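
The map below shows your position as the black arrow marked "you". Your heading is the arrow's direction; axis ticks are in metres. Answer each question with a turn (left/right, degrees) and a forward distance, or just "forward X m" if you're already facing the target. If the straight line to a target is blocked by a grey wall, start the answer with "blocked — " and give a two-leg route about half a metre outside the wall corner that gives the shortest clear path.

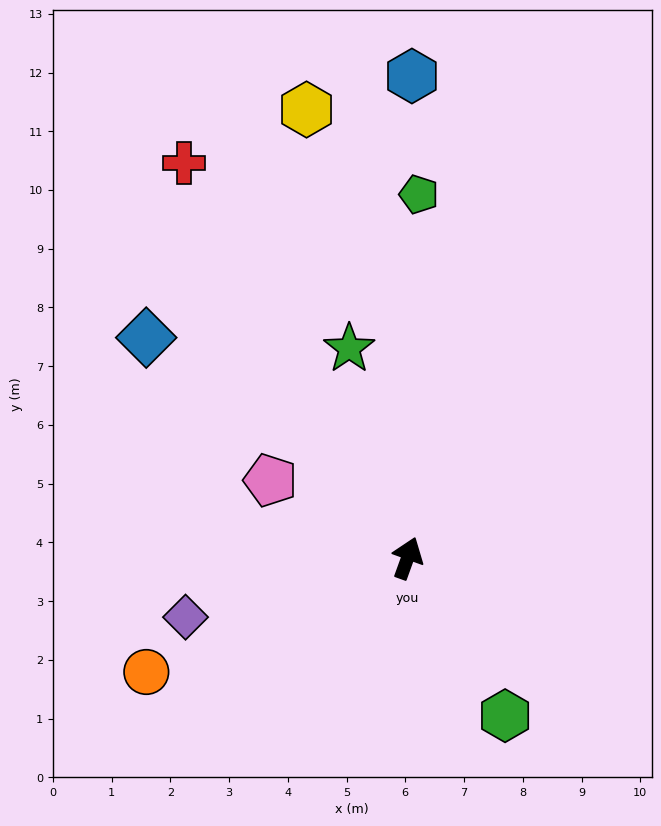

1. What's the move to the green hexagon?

turn right 128°, forward 3.2 m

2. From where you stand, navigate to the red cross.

turn left 49°, forward 7.7 m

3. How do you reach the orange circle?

turn left 133°, forward 4.9 m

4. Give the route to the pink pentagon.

turn left 80°, forward 2.7 m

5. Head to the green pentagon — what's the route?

turn left 18°, forward 6.2 m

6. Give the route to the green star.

turn left 35°, forward 3.7 m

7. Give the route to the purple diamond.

turn left 125°, forward 3.9 m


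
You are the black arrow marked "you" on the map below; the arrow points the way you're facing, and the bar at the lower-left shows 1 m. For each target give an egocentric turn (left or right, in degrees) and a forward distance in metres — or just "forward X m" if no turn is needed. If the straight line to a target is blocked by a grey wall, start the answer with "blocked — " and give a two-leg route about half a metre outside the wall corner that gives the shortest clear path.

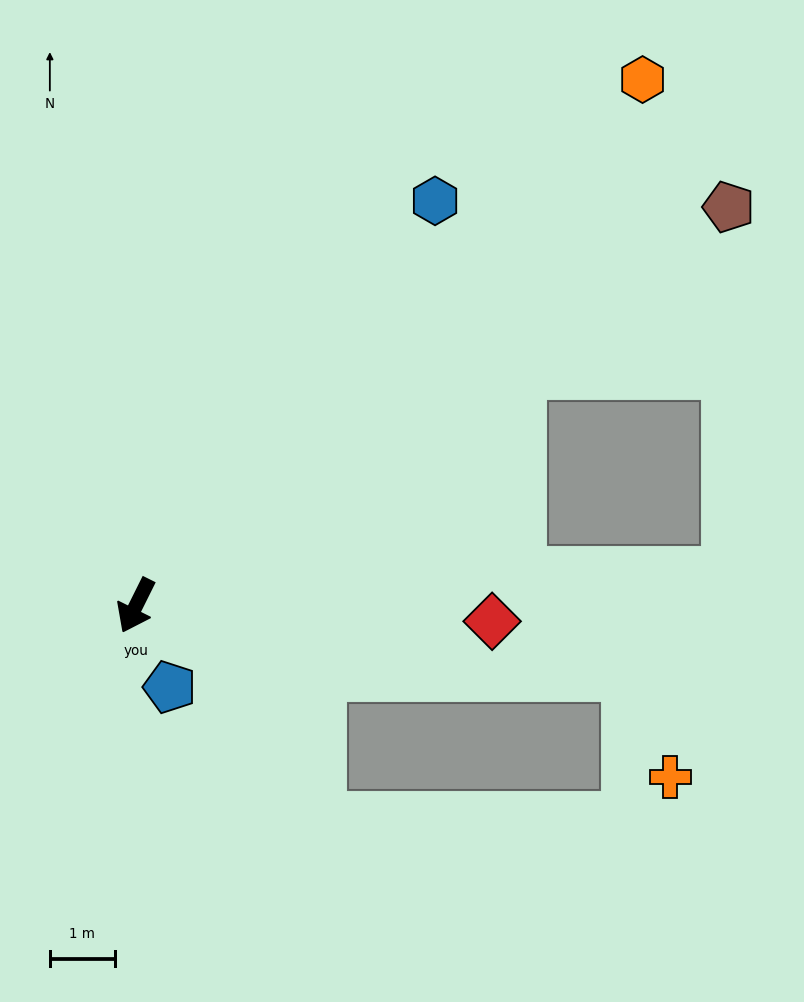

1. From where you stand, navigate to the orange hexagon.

turn left 163°, forward 11.2 m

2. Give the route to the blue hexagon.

turn left 170°, forward 7.7 m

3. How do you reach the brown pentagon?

turn left 150°, forward 11.0 m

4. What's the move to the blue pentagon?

turn left 49°, forward 1.4 m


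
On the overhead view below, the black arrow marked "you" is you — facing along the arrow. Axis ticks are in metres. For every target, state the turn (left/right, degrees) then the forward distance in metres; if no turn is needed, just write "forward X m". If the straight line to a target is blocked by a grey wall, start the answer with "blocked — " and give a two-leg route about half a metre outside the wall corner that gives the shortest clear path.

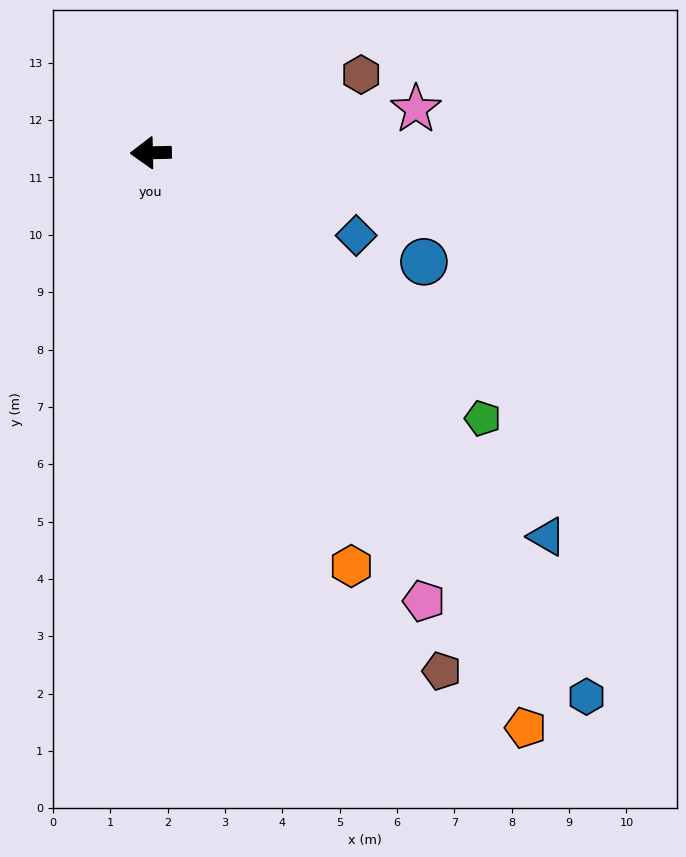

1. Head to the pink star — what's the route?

turn right 172°, forward 4.7 m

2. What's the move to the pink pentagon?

turn left 120°, forward 9.2 m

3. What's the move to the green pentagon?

turn left 140°, forward 7.4 m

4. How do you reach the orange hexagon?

turn left 115°, forward 8.0 m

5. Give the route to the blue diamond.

turn left 157°, forward 3.9 m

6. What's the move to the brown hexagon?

turn right 161°, forward 3.9 m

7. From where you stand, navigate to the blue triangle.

turn left 135°, forward 9.6 m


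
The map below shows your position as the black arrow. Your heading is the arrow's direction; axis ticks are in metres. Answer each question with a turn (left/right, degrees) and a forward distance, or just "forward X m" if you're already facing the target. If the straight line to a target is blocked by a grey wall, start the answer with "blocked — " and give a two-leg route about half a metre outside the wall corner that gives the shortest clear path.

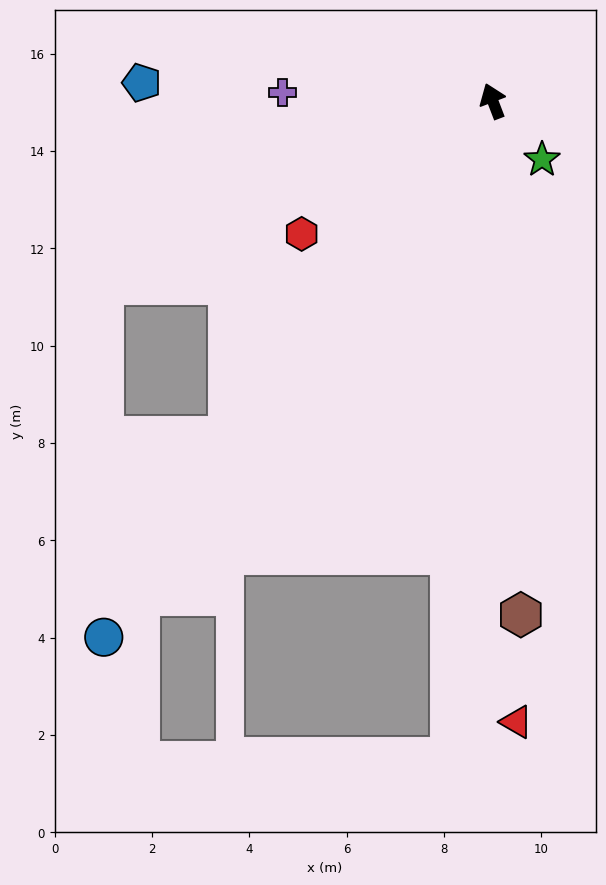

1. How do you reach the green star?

turn right 161°, forward 1.6 m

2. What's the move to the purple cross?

turn left 67°, forward 4.3 m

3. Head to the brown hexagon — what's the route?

turn left 162°, forward 10.6 m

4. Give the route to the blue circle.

turn left 123°, forward 13.6 m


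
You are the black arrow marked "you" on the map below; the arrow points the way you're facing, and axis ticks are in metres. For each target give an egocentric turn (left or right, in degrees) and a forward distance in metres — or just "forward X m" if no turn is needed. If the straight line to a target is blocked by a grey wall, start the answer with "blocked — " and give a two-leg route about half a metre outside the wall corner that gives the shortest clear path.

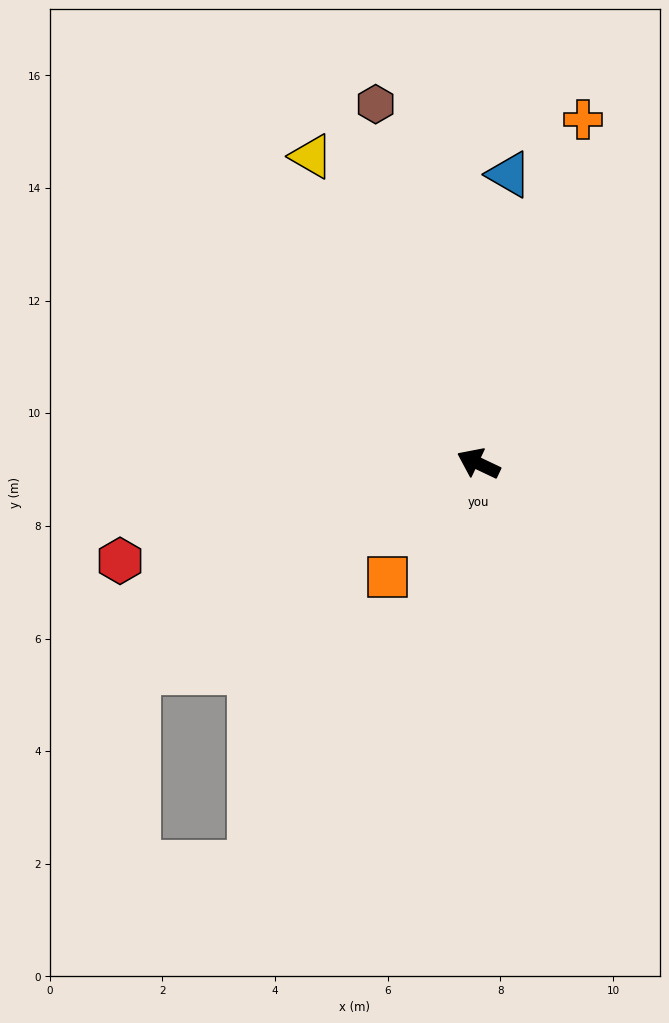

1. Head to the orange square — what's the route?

turn left 77°, forward 2.6 m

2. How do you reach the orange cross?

turn right 81°, forward 6.4 m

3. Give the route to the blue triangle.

turn right 71°, forward 5.2 m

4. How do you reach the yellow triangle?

turn right 36°, forward 6.2 m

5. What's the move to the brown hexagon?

turn right 49°, forward 6.6 m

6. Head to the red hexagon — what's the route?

turn left 41°, forward 6.6 m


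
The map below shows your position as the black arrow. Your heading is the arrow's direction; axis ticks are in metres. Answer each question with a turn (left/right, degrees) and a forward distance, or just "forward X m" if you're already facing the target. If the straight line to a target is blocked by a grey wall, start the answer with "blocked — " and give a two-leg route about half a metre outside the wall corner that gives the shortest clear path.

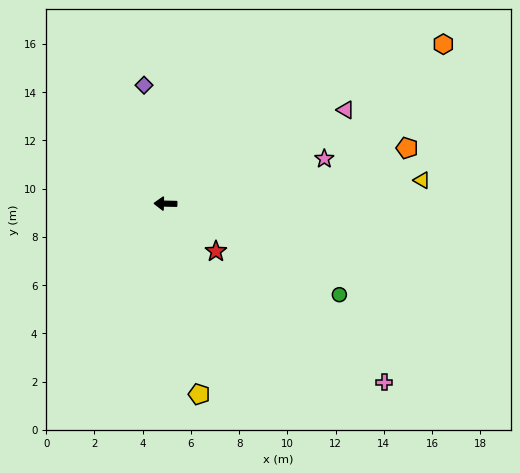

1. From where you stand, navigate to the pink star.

turn right 163°, forward 6.8 m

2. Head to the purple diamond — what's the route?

turn right 78°, forward 5.0 m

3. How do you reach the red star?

turn left 138°, forward 2.9 m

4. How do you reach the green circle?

turn left 154°, forward 8.1 m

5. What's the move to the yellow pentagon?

turn left 101°, forward 8.0 m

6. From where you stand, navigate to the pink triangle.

turn right 151°, forward 8.4 m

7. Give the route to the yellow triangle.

turn right 173°, forward 10.7 m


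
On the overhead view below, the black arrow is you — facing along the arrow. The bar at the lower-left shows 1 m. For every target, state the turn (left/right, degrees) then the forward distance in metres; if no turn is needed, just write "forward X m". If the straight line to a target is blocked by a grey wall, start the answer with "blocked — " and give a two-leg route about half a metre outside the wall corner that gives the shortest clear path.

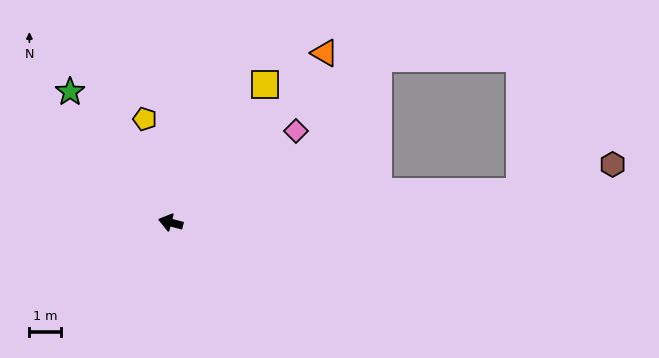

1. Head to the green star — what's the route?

turn right 38°, forward 5.2 m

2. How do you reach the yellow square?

turn right 110°, forward 5.2 m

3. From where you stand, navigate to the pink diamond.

turn right 129°, forward 4.9 m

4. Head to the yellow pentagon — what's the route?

turn right 61°, forward 3.3 m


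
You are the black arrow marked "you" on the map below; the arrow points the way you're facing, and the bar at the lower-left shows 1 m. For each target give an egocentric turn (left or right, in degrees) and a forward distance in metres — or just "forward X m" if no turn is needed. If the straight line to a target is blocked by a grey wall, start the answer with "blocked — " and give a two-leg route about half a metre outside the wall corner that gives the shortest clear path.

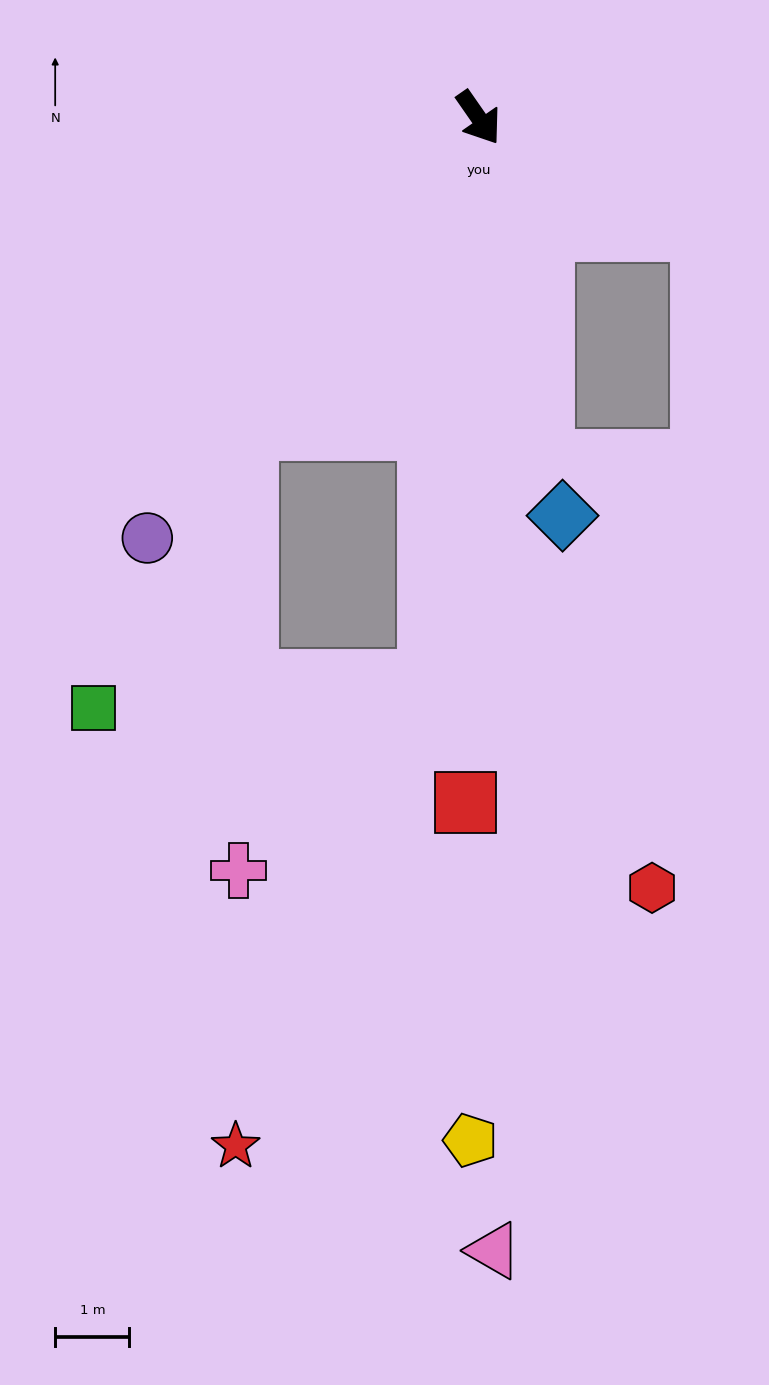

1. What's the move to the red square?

turn right 36°, forward 9.2 m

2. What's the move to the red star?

blocked — turn right 40°, forward 7.6 m, then turn right 17°, forward 6.8 m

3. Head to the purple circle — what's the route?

turn right 73°, forward 7.2 m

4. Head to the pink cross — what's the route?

blocked — turn right 72°, forward 5.2 m, then turn left 36°, forward 6.0 m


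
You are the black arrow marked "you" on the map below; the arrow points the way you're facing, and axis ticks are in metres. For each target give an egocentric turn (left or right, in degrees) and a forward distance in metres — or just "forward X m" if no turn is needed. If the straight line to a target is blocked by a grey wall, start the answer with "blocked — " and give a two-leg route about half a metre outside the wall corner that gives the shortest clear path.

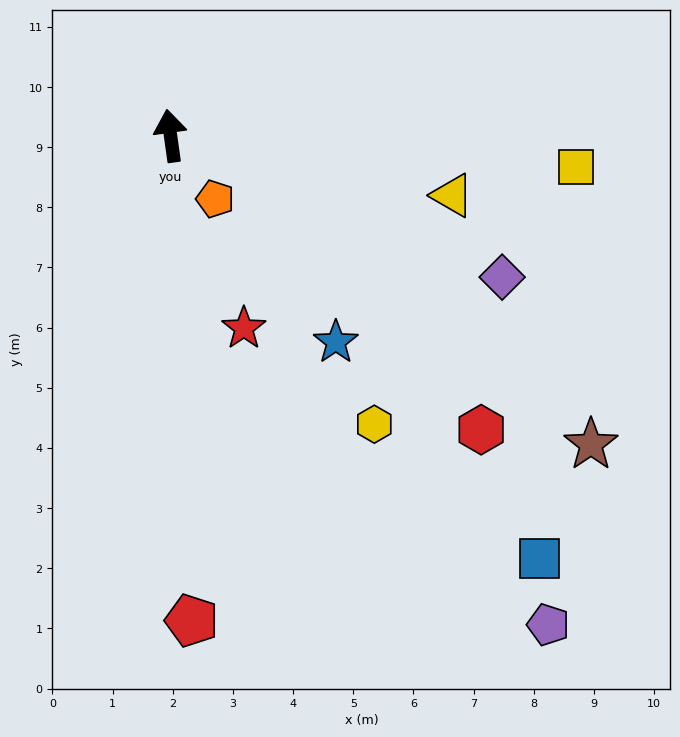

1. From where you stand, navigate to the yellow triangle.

turn right 110°, forward 4.8 m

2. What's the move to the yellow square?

turn right 102°, forward 6.8 m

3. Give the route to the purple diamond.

turn right 121°, forward 6.0 m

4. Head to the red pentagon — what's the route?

turn left 175°, forward 8.1 m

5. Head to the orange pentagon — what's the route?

turn right 153°, forward 1.3 m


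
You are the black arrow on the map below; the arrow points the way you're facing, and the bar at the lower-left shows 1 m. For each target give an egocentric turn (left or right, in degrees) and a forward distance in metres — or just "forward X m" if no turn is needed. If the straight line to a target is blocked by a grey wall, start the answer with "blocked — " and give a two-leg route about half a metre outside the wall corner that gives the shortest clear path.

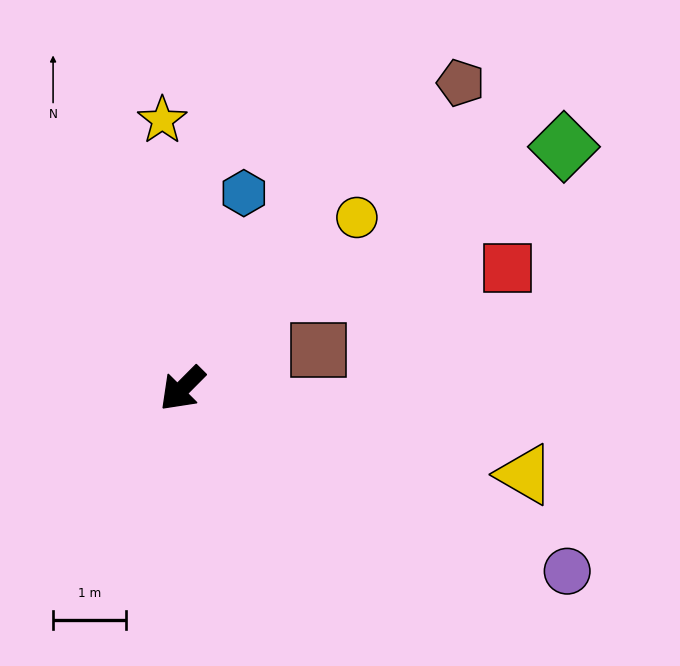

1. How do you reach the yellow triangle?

turn left 121°, forward 4.9 m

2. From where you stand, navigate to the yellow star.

turn right 131°, forward 3.7 m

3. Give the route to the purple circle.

turn left 109°, forward 5.9 m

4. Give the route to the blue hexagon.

turn right 153°, forward 2.8 m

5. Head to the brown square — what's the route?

turn left 151°, forward 2.0 m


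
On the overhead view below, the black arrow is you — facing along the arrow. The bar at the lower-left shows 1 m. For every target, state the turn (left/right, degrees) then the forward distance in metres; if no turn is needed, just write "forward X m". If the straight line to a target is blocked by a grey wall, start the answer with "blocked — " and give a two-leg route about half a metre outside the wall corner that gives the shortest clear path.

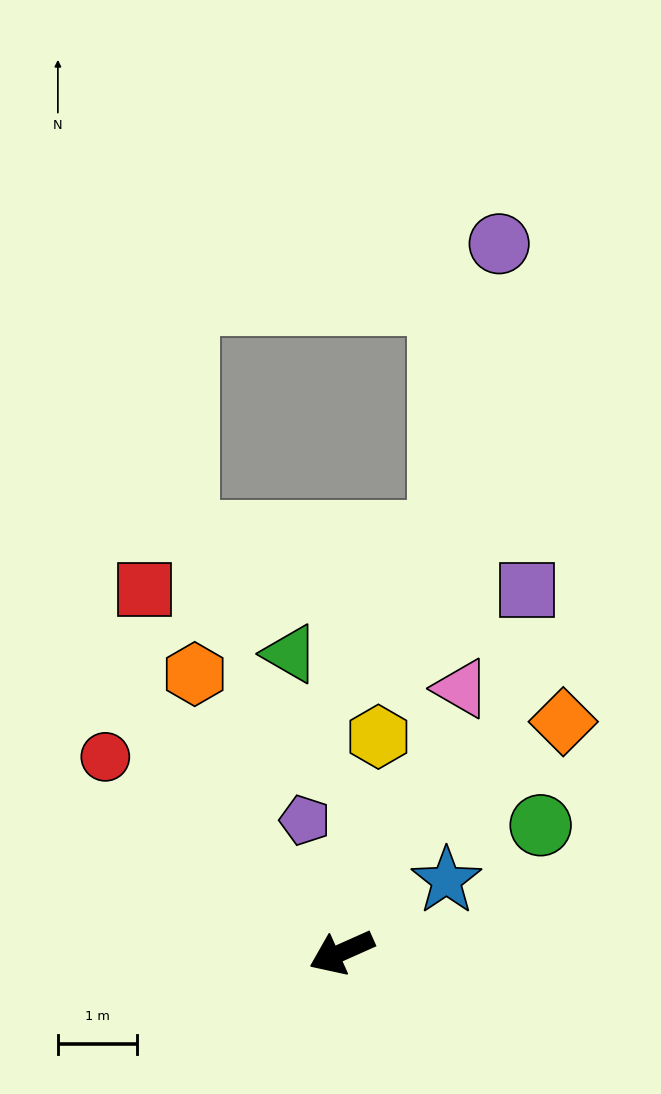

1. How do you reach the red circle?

turn right 64°, forward 3.9 m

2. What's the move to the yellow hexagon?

turn right 124°, forward 2.8 m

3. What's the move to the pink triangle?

turn right 138°, forward 3.7 m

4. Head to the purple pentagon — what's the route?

turn right 99°, forward 1.7 m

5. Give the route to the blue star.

turn right 170°, forward 1.6 m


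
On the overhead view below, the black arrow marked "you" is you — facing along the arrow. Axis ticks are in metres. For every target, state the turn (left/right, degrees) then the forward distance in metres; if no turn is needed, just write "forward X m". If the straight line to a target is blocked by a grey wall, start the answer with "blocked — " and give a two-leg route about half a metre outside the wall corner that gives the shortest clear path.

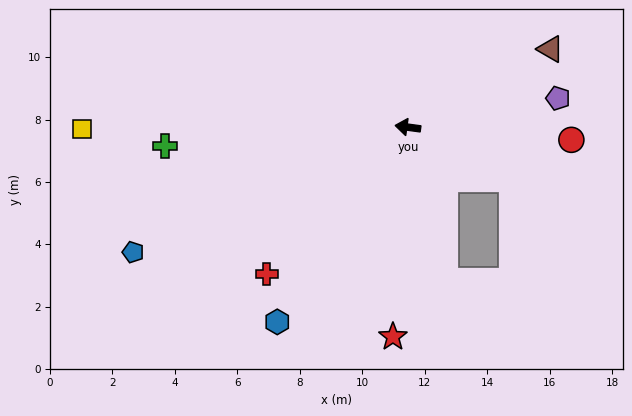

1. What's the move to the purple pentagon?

turn right 161°, forward 4.9 m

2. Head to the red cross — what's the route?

turn left 54°, forward 6.5 m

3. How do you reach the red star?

turn left 94°, forward 6.7 m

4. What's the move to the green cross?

turn left 12°, forward 7.8 m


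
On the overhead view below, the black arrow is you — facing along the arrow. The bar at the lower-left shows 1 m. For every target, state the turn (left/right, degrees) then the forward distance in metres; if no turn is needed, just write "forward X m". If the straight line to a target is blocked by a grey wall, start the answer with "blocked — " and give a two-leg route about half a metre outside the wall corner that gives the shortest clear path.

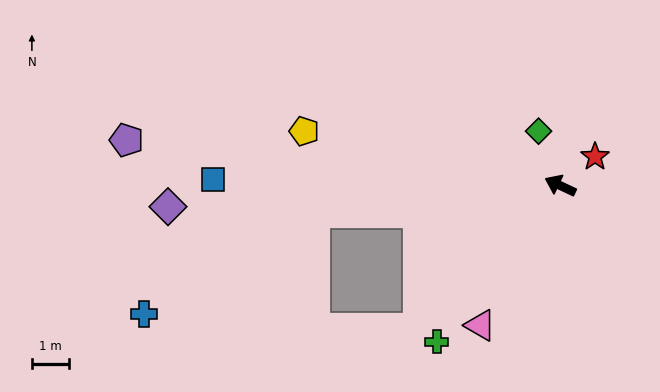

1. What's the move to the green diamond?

turn right 43°, forward 1.6 m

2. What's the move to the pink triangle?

turn left 85°, forward 4.3 m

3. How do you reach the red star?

turn right 115°, forward 1.2 m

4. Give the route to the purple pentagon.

turn left 19°, forward 11.6 m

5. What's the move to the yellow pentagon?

turn left 13°, forward 7.0 m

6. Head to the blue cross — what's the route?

blocked — turn left 31°, forward 6.6 m, then turn left 25°, forward 5.3 m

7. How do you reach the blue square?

turn left 24°, forward 9.2 m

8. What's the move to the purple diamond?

turn left 28°, forward 10.5 m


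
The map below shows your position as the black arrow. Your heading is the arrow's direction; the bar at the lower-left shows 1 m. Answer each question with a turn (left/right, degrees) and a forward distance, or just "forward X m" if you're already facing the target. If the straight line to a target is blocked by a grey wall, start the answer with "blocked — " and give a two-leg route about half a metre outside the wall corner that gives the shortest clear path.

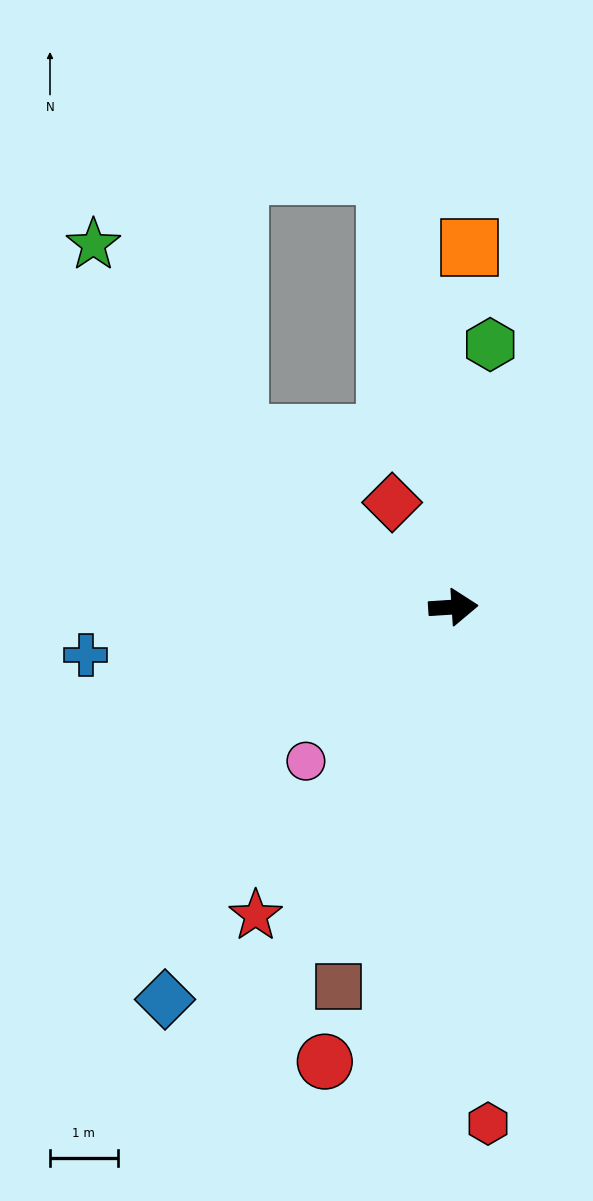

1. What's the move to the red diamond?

turn left 117°, forward 1.8 m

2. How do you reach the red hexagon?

turn right 90°, forward 7.7 m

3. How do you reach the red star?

turn right 126°, forward 5.4 m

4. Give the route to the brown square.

turn right 111°, forward 5.9 m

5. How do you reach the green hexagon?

turn left 78°, forward 3.9 m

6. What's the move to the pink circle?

turn right 137°, forward 3.2 m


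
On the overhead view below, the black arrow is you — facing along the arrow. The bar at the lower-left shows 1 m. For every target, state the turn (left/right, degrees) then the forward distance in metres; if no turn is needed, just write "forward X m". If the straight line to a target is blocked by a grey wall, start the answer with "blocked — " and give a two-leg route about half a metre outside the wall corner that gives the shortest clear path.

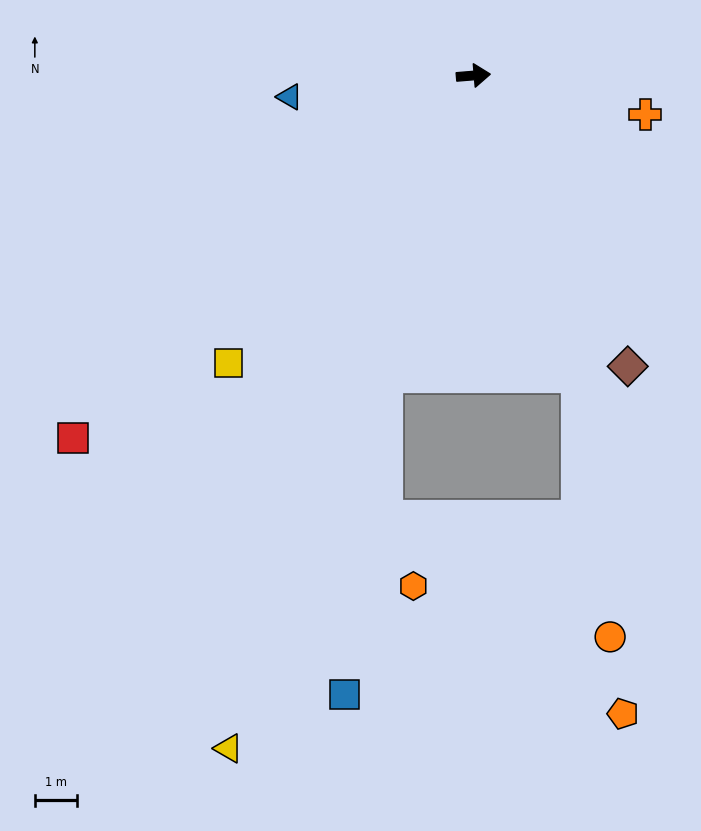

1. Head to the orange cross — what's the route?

turn right 17°, forward 4.1 m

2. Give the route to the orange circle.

blocked — turn right 75°, forward 7.4 m, then turn right 13°, forward 6.2 m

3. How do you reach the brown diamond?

turn right 67°, forward 7.7 m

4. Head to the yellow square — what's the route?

turn right 135°, forward 8.9 m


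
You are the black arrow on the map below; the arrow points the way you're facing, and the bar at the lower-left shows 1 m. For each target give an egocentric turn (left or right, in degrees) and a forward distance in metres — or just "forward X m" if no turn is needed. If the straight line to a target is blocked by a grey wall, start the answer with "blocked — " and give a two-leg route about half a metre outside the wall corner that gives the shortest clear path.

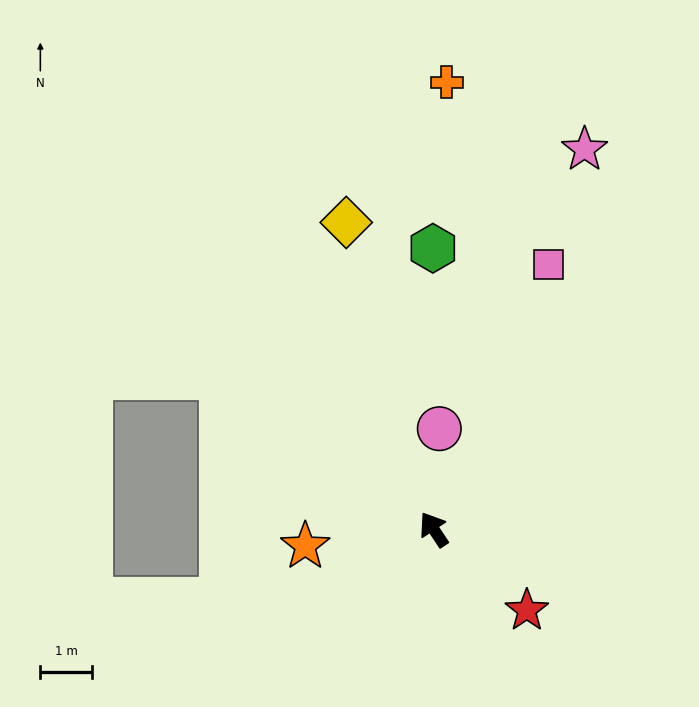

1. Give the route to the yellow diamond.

turn right 18°, forward 6.2 m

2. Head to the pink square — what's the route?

turn right 57°, forward 5.6 m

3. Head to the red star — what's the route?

turn right 165°, forward 2.4 m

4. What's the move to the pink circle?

turn right 37°, forward 2.0 m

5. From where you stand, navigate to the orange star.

turn left 64°, forward 2.5 m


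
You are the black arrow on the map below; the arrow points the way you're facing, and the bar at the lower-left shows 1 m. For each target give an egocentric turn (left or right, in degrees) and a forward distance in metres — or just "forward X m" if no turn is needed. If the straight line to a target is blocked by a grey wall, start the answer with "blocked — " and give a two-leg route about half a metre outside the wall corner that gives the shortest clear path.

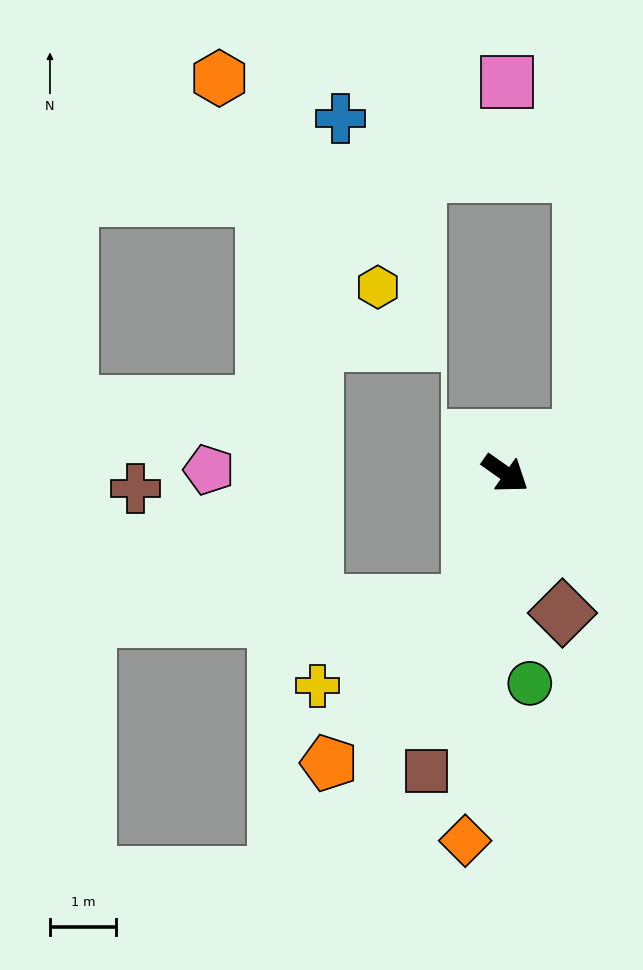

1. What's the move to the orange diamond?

turn right 61°, forward 5.6 m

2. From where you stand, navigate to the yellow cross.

blocked — turn right 70°, forward 2.0 m, then turn right 46°, forward 2.6 m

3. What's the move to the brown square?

turn right 70°, forward 4.6 m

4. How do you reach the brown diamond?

turn right 33°, forward 2.3 m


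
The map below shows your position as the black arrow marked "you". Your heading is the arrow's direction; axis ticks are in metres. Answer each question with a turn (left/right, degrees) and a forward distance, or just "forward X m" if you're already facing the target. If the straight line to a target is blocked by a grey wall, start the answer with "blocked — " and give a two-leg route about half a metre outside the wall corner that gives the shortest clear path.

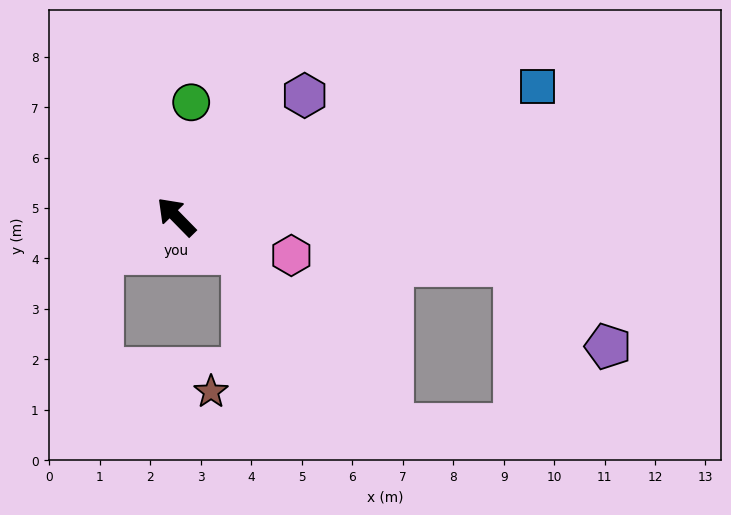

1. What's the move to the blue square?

turn right 115°, forward 7.6 m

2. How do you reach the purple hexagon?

turn right 91°, forward 3.5 m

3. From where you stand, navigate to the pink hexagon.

turn right 153°, forward 2.4 m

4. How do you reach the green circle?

turn right 52°, forward 2.3 m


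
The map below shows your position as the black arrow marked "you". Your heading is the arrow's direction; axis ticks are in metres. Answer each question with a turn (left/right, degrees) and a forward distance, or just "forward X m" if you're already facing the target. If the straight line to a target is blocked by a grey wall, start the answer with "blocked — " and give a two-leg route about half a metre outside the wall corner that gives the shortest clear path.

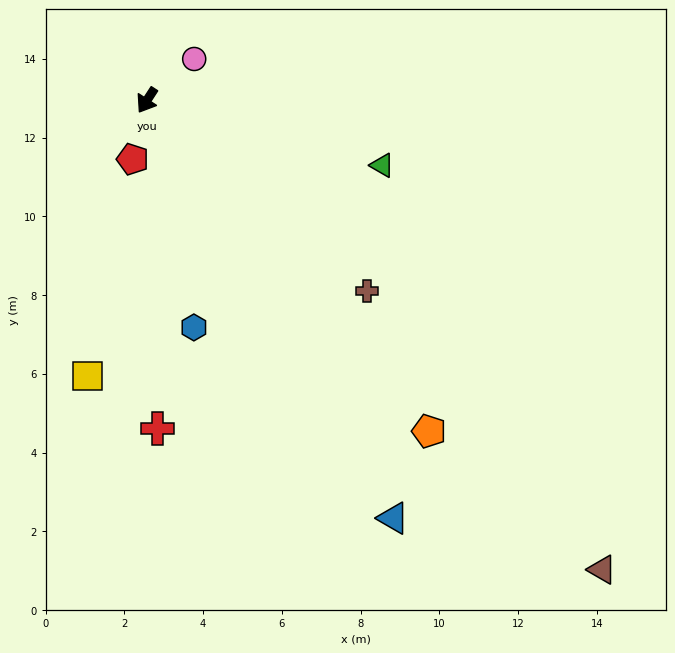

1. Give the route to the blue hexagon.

turn left 45°, forward 5.9 m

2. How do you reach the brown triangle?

turn left 77°, forward 16.6 m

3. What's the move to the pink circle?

turn left 164°, forward 1.6 m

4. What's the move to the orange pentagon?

turn left 73°, forward 11.0 m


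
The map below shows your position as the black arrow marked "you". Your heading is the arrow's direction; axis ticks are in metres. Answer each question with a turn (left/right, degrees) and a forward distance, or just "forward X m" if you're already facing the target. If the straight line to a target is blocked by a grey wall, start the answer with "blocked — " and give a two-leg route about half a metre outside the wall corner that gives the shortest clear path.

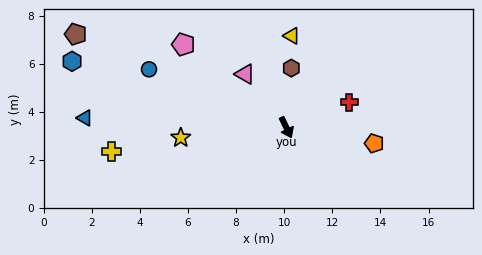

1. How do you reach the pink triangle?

turn right 168°, forward 2.8 m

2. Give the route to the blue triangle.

turn right 119°, forward 8.4 m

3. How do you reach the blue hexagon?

turn right 133°, forward 9.3 m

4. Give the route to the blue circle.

turn right 139°, forward 6.2 m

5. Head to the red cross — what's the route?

turn left 86°, forward 2.8 m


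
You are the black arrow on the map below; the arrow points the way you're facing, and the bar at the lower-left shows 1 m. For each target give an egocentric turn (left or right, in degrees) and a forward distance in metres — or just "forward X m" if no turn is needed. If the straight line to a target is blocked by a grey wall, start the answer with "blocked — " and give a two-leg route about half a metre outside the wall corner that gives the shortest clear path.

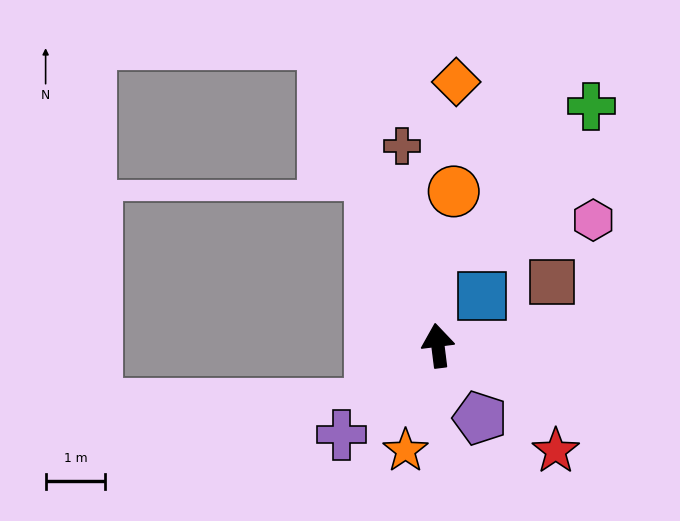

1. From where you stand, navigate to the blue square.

turn right 49°, forward 1.1 m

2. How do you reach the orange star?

turn left 156°, forward 1.8 m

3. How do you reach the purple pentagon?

turn right 157°, forward 1.4 m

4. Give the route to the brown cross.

turn left 3°, forward 3.4 m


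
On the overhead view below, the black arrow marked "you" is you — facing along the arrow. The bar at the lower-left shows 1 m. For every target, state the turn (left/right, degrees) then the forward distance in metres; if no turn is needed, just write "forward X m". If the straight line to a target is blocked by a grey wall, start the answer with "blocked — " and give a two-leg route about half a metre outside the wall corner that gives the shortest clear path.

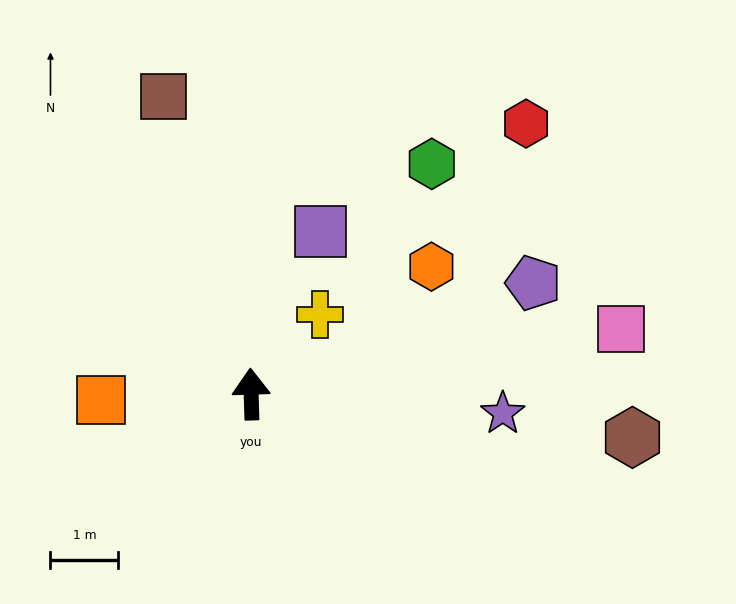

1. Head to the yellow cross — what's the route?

turn right 43°, forward 1.6 m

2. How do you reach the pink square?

turn right 82°, forward 5.5 m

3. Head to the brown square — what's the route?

turn left 15°, forward 4.6 m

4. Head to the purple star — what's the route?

turn right 96°, forward 3.7 m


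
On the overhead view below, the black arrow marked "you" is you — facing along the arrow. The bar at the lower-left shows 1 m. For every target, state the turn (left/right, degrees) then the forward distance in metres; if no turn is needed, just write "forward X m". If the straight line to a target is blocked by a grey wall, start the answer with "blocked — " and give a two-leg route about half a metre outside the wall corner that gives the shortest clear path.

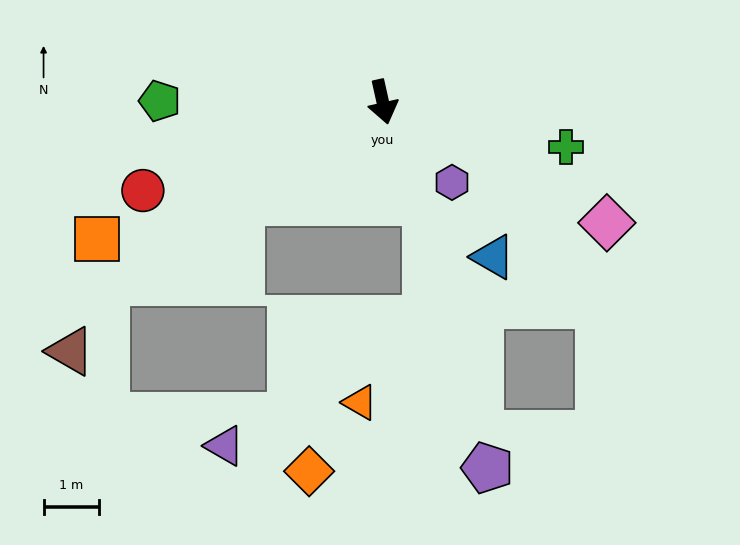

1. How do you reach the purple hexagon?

turn left 28°, forward 1.9 m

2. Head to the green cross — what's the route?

turn left 64°, forward 3.4 m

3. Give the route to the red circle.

turn right 82°, forward 4.6 m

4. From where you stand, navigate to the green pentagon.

turn right 103°, forward 4.0 m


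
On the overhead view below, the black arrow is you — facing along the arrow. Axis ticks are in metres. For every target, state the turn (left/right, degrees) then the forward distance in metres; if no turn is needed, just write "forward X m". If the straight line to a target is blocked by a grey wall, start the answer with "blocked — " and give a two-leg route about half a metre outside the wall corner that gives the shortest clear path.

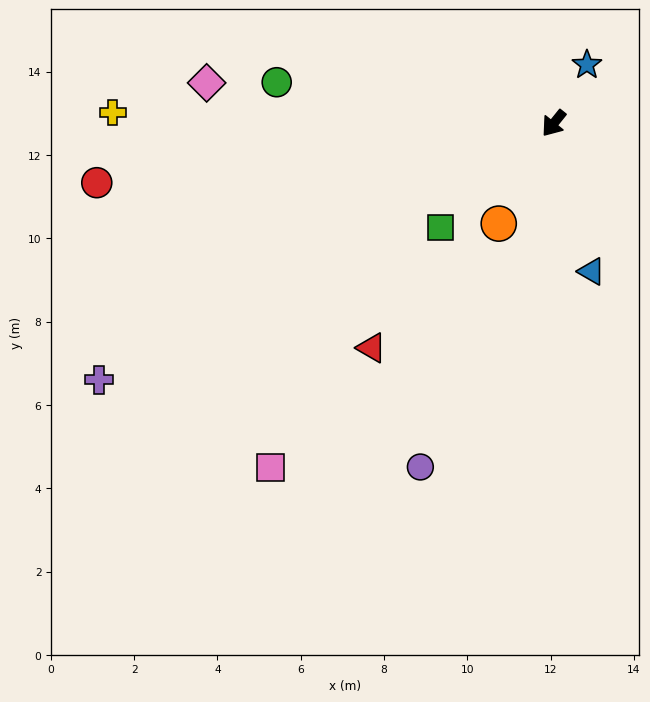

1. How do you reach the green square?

turn right 9°, forward 3.7 m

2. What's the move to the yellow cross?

turn right 53°, forward 10.6 m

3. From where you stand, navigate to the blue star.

turn right 171°, forward 1.6 m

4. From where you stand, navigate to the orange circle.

turn left 10°, forward 2.7 m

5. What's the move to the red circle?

turn right 44°, forward 11.1 m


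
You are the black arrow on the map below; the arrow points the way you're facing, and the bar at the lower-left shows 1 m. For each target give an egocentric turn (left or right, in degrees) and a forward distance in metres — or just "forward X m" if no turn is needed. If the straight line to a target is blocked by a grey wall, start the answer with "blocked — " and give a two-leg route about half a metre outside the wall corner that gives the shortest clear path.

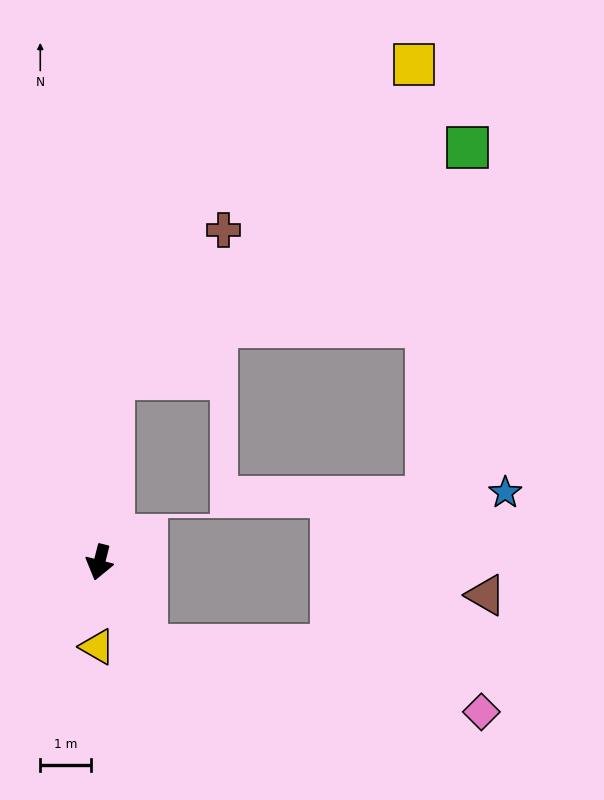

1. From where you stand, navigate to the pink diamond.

blocked — turn left 43°, forward 1.9 m, then turn left 50°, forward 6.7 m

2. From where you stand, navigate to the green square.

blocked — turn right 170°, forward 3.6 m, then turn right 53°, forward 8.3 m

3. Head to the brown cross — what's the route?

blocked — turn right 170°, forward 3.6 m, then turn right 33°, forward 3.6 m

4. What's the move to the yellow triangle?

turn left 13°, forward 1.7 m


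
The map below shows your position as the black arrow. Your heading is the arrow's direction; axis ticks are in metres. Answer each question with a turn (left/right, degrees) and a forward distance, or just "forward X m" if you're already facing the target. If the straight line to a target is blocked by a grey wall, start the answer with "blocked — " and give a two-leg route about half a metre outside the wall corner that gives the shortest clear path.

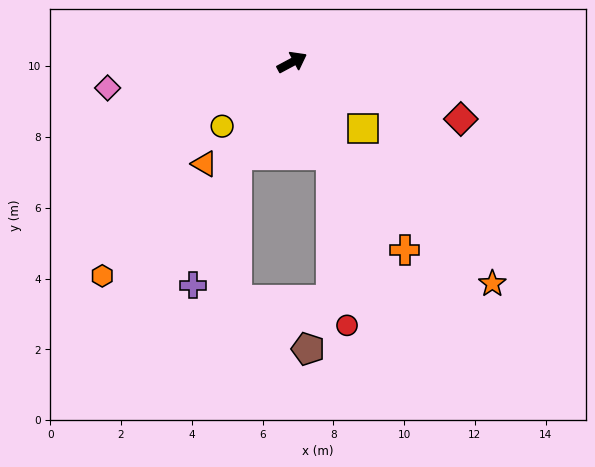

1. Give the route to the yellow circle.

turn right 166°, forward 2.7 m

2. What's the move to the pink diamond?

turn left 160°, forward 5.3 m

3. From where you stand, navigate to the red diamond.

turn right 47°, forward 5.0 m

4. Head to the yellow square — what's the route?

turn right 71°, forward 2.7 m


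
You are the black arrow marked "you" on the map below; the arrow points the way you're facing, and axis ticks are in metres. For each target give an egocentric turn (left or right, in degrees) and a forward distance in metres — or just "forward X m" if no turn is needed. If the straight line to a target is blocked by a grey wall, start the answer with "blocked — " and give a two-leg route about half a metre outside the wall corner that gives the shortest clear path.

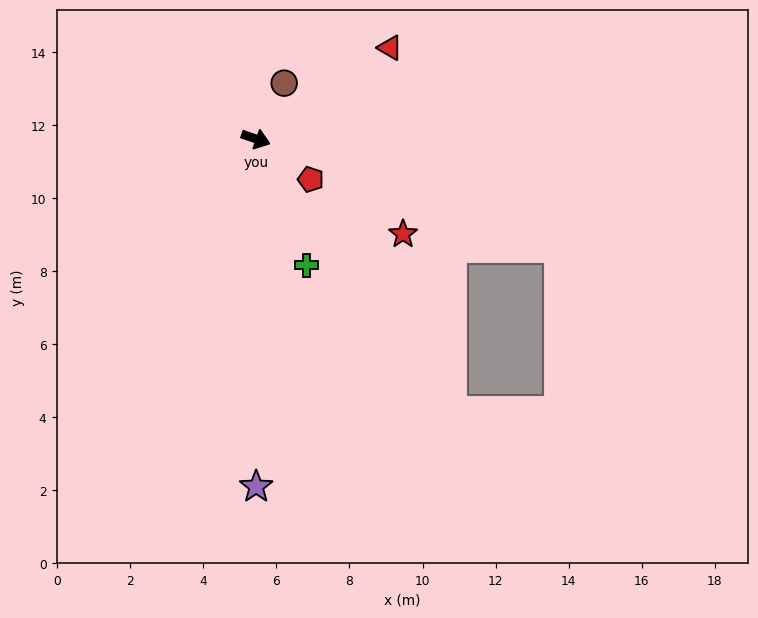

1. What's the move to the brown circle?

turn left 82°, forward 1.7 m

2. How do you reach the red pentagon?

turn right 17°, forward 1.9 m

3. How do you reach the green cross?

turn right 49°, forward 3.7 m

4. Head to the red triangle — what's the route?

turn left 53°, forward 4.4 m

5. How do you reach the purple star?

turn right 71°, forward 9.5 m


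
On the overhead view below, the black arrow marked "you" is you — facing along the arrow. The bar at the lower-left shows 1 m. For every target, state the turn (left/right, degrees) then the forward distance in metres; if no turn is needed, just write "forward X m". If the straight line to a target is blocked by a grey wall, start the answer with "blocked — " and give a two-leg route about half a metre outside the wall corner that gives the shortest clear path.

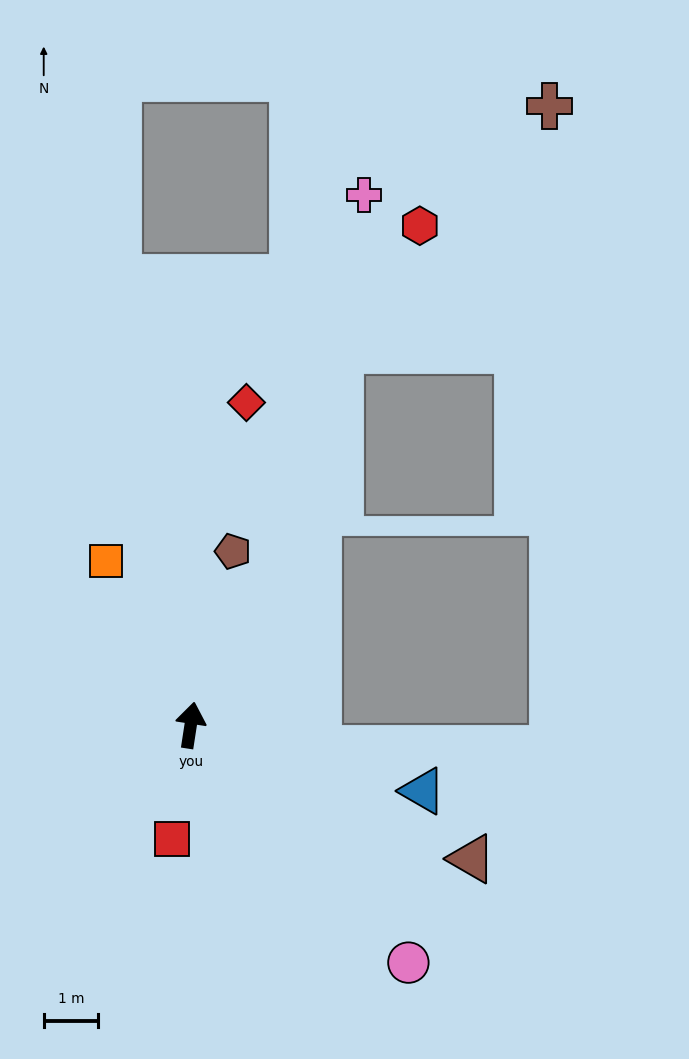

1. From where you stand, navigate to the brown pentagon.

turn right 5°, forward 3.3 m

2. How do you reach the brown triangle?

turn right 107°, forward 5.7 m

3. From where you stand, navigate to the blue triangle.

turn right 97°, forward 4.4 m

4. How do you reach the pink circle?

turn right 129°, forward 5.9 m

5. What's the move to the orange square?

turn left 36°, forward 3.4 m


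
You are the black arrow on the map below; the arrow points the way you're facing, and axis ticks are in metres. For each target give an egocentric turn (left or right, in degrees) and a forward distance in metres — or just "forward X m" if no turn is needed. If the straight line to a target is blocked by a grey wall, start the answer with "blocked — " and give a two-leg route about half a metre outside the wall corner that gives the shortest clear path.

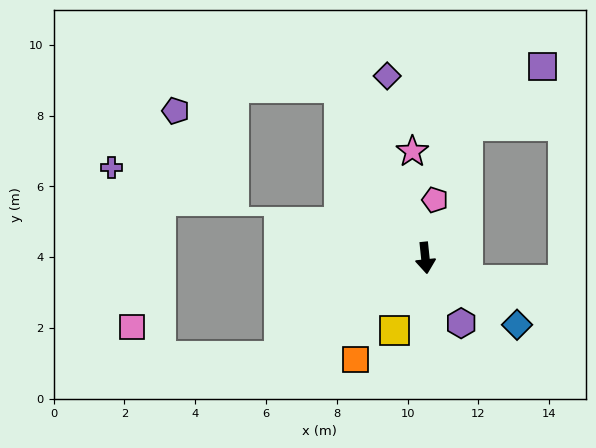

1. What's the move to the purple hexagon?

turn left 23°, forward 2.1 m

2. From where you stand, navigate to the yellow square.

turn right 29°, forward 2.2 m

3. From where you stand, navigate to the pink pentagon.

turn left 165°, forward 1.7 m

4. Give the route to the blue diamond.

turn left 48°, forward 3.2 m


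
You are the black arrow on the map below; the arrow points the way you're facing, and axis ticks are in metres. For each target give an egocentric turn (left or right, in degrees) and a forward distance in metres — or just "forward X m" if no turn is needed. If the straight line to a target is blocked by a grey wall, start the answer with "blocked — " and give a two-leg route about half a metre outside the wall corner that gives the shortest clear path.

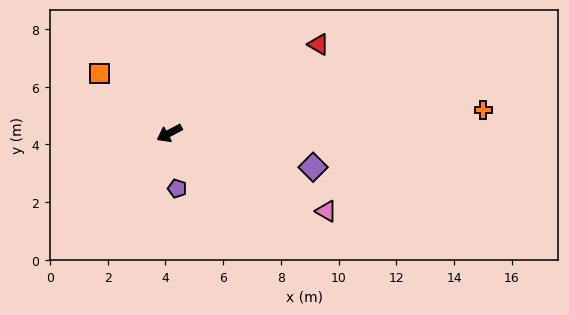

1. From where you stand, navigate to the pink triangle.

turn left 126°, forward 6.1 m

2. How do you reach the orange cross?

turn left 156°, forward 10.9 m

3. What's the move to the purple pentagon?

turn left 70°, forward 1.9 m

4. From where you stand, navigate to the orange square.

turn right 68°, forward 3.2 m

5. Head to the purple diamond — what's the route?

turn left 139°, forward 5.1 m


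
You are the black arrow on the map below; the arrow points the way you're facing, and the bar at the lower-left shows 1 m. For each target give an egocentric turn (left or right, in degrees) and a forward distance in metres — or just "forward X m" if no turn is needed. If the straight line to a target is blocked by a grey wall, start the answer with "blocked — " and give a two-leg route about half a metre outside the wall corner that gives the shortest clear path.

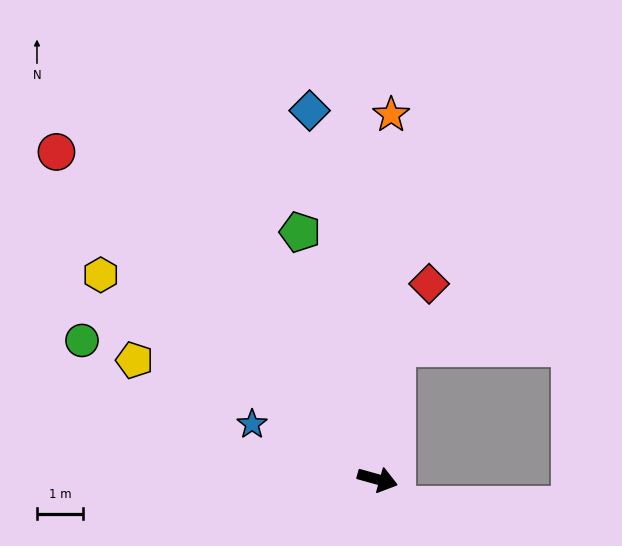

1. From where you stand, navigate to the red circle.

turn left 150°, forward 9.9 m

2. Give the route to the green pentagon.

turn left 123°, forward 5.6 m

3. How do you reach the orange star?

turn left 103°, forward 7.9 m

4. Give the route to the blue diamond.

turn left 116°, forward 8.1 m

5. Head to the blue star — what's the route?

turn left 172°, forward 3.0 m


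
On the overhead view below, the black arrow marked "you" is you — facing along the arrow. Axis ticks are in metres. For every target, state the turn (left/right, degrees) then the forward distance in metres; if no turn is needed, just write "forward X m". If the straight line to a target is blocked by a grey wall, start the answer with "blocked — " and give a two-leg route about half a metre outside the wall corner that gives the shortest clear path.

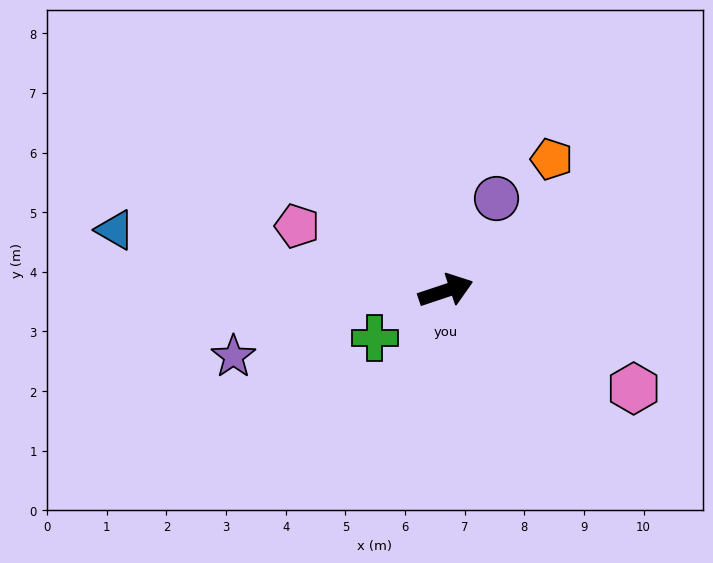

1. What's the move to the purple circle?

turn left 43°, forward 1.8 m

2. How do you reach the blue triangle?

turn left 151°, forward 5.6 m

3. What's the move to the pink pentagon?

turn left 138°, forward 2.7 m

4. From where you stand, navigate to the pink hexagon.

turn right 46°, forward 3.6 m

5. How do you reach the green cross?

turn right 165°, forward 1.4 m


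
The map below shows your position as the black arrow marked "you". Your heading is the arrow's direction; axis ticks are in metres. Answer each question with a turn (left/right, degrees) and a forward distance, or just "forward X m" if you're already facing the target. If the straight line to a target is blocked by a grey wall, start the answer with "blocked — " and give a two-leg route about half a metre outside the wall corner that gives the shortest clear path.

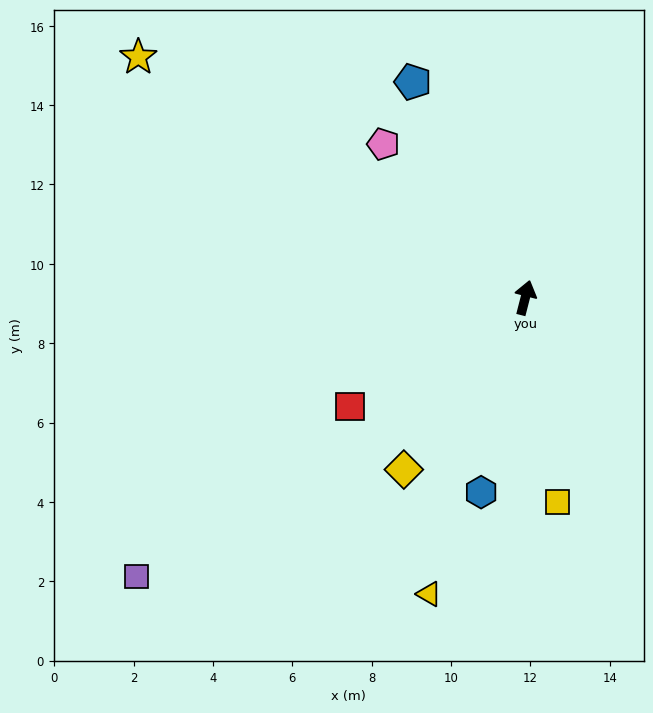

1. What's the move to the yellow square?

turn right 157°, forward 5.2 m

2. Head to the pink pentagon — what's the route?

turn left 57°, forward 5.3 m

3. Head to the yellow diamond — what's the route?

turn left 159°, forward 5.3 m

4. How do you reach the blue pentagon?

turn left 42°, forward 6.1 m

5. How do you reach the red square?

turn left 136°, forward 5.2 m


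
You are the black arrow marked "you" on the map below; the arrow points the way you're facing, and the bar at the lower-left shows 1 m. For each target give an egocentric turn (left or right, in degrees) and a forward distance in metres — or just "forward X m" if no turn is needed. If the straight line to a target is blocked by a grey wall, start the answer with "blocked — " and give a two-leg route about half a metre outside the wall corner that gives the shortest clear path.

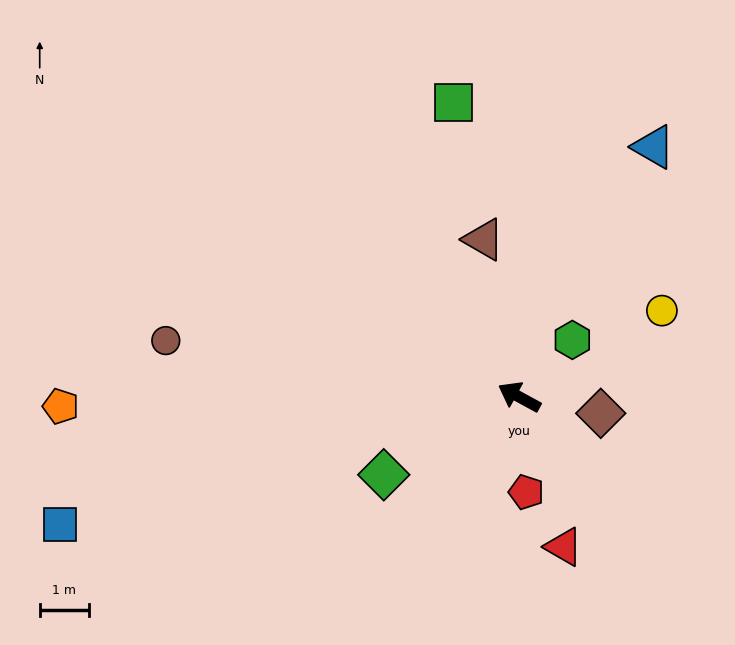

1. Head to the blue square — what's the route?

turn left 44°, forward 9.6 m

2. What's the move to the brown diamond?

turn right 163°, forward 1.7 m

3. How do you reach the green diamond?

turn left 59°, forward 3.2 m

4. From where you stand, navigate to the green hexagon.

turn right 104°, forward 1.6 m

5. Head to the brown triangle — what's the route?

turn right 49°, forward 3.3 m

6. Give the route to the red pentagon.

turn left 123°, forward 1.9 m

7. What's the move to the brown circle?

turn left 20°, forward 7.2 m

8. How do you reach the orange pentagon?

turn left 30°, forward 9.3 m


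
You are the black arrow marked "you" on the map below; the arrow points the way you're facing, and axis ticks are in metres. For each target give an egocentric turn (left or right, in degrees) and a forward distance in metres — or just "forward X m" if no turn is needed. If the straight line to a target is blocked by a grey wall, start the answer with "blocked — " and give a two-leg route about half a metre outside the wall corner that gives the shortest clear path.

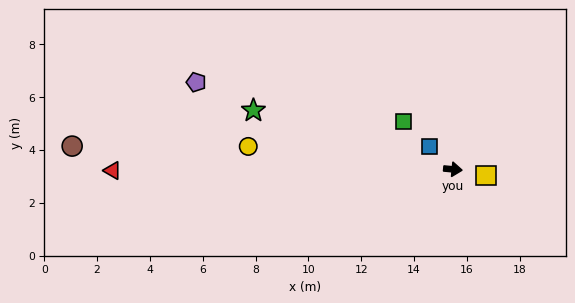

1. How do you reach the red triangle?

turn right 174°, forward 12.9 m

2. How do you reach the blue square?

turn left 141°, forward 1.2 m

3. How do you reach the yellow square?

turn right 5°, forward 1.3 m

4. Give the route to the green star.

turn left 169°, forward 7.9 m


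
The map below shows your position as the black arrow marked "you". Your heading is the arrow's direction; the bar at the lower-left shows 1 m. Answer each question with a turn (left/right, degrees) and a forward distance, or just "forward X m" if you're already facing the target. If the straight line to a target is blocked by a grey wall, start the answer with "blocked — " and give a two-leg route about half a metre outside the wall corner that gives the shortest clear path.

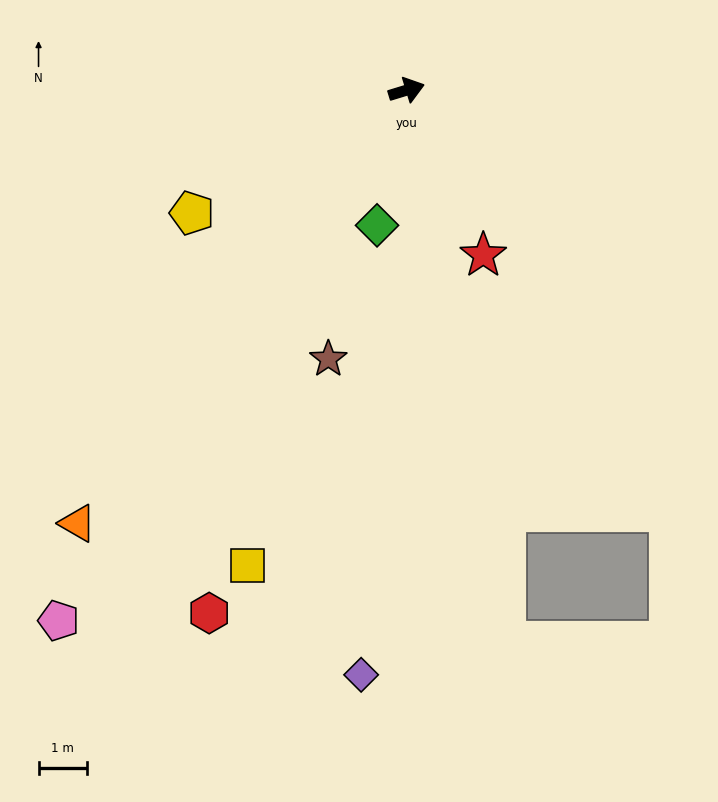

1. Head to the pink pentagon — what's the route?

turn right 140°, forward 13.1 m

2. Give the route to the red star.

turn right 82°, forward 3.8 m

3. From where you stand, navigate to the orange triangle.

turn right 144°, forward 11.3 m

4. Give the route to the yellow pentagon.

turn right 167°, forward 5.1 m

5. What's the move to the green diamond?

turn right 119°, forward 2.9 m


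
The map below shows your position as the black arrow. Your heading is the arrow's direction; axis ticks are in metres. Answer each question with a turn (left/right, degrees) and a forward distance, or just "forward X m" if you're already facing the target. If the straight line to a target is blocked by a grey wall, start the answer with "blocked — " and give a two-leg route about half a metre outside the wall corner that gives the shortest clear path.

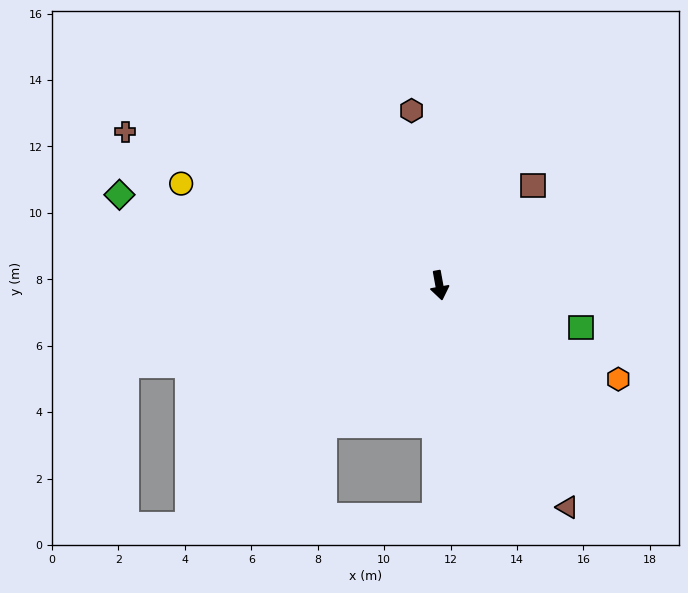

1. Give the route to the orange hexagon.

turn left 52°, forward 6.1 m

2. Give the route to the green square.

turn left 63°, forward 4.5 m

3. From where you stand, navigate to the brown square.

turn left 127°, forward 4.1 m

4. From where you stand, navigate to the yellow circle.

turn right 122°, forward 8.4 m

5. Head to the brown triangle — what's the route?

turn left 20°, forward 7.7 m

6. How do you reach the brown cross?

turn right 126°, forward 10.5 m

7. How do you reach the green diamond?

turn right 116°, forward 10.0 m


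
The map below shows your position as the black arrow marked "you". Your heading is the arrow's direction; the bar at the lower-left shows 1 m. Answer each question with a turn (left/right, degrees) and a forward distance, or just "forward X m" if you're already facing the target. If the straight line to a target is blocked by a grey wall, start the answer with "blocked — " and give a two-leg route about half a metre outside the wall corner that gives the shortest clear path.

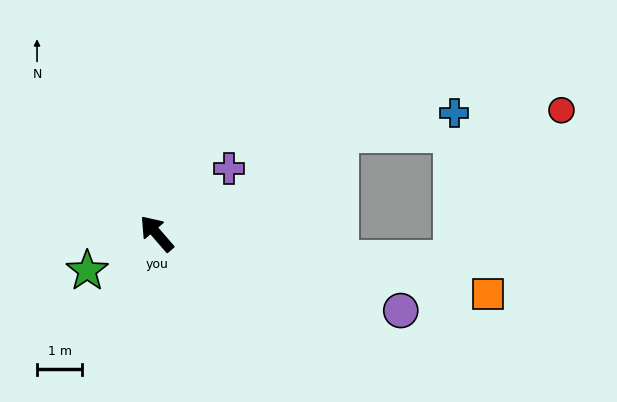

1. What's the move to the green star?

turn left 77°, forward 1.7 m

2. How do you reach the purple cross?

turn right 89°, forward 2.2 m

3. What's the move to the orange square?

turn right 141°, forward 7.5 m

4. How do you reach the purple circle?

turn right 148°, forward 5.7 m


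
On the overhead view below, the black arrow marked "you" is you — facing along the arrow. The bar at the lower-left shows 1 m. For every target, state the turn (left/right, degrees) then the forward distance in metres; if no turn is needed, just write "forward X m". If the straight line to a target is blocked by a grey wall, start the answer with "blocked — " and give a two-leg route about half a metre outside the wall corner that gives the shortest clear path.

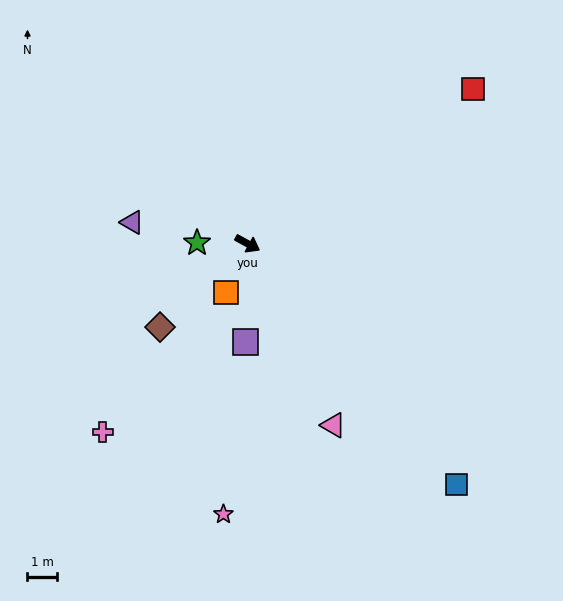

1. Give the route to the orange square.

turn right 85°, forward 1.8 m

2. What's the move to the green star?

turn right 152°, forward 1.7 m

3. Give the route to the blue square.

turn right 20°, forward 10.6 m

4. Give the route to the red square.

turn left 63°, forward 9.1 m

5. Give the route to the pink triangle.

turn right 36°, forward 6.7 m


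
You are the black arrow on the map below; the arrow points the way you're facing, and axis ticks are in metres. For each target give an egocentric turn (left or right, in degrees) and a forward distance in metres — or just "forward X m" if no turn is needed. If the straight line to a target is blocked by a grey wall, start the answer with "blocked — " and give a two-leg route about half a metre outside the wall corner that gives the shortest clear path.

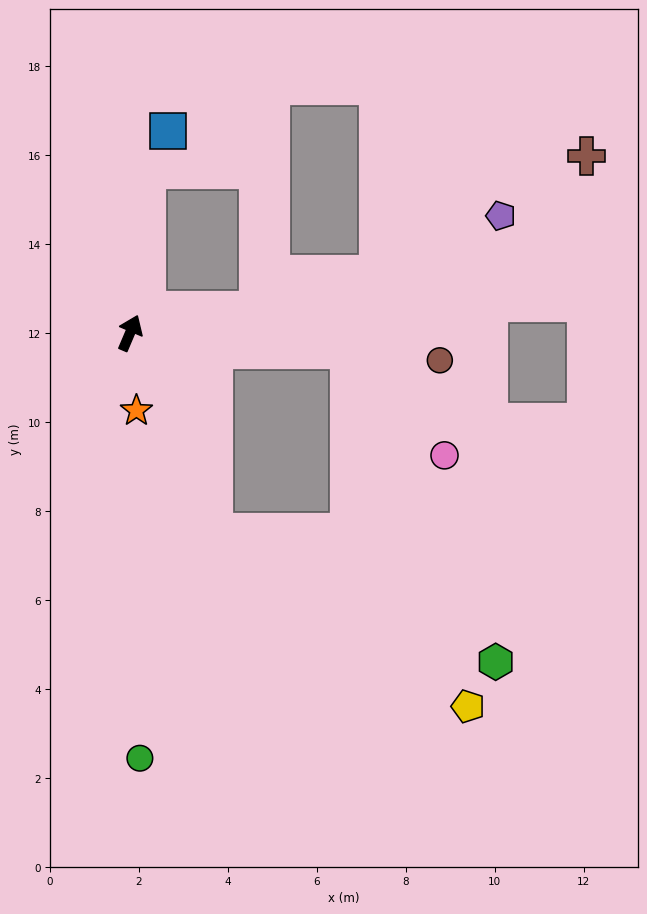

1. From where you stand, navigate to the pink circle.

blocked — turn right 71°, forward 4.9 m, then turn right 44°, forward 3.2 m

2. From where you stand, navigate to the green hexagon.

blocked — turn right 134°, forward 4.9 m, then turn left 42°, forward 7.0 m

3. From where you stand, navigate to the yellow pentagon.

blocked — turn right 134°, forward 4.9 m, then turn left 33°, forward 6.9 m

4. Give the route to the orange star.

turn right 152°, forward 1.8 m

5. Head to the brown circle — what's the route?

turn right 72°, forward 7.0 m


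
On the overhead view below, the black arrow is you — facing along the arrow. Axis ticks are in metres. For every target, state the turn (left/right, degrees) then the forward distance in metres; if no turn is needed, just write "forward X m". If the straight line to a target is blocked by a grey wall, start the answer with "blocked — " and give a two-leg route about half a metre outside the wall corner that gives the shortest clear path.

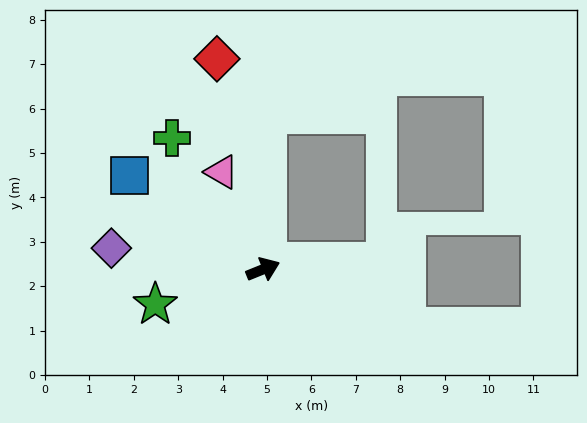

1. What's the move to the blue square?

turn left 123°, forward 3.7 m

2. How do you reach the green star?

turn left 176°, forward 2.6 m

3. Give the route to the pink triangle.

turn left 91°, forward 2.4 m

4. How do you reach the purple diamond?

turn left 150°, forward 3.5 m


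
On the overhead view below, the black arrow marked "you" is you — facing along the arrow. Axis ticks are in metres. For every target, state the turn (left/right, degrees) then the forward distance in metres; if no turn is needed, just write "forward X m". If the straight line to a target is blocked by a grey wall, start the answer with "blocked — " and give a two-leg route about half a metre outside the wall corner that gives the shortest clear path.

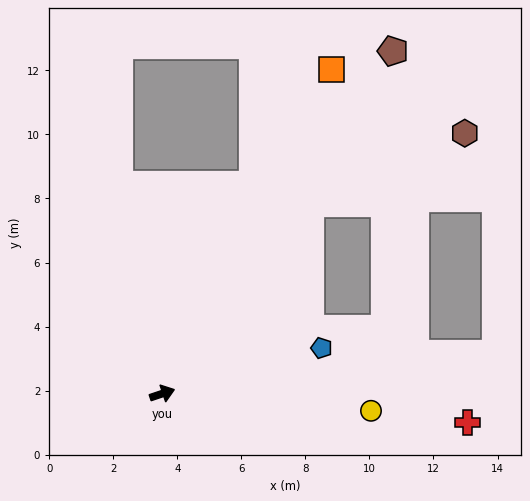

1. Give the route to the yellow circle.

turn right 23°, forward 6.5 m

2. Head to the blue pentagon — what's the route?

turn right 3°, forward 5.2 m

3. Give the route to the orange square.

turn left 44°, forward 11.4 m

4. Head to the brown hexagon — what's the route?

blocked — turn left 33°, forward 7.5 m, then turn right 27°, forward 5.3 m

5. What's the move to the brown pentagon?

turn left 37°, forward 12.9 m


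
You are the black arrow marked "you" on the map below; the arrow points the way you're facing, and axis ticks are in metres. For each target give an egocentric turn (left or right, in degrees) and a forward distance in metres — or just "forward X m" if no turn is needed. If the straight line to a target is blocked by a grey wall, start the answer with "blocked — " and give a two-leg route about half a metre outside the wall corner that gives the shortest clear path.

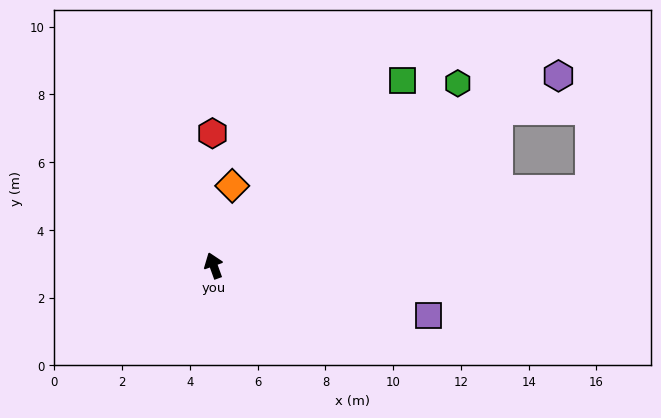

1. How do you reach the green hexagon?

turn right 73°, forward 9.0 m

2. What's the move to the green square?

turn right 65°, forward 7.8 m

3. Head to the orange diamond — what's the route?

turn right 33°, forward 2.4 m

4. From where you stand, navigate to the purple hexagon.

turn right 81°, forward 11.6 m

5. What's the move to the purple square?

turn right 123°, forward 6.5 m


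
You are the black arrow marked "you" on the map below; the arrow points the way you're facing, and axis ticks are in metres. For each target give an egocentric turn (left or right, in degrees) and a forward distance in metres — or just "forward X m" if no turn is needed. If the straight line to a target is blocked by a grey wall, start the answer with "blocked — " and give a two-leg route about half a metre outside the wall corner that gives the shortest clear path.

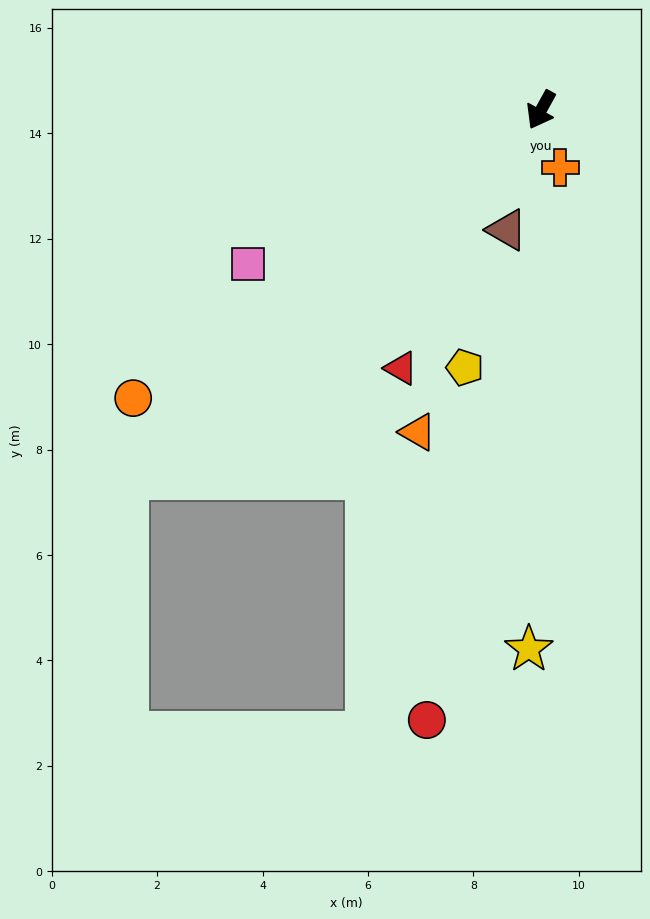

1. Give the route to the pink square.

turn right 33°, forward 6.3 m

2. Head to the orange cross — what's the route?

turn left 47°, forward 1.2 m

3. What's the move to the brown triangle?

turn left 13°, forward 2.4 m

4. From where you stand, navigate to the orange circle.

turn right 26°, forward 9.5 m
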